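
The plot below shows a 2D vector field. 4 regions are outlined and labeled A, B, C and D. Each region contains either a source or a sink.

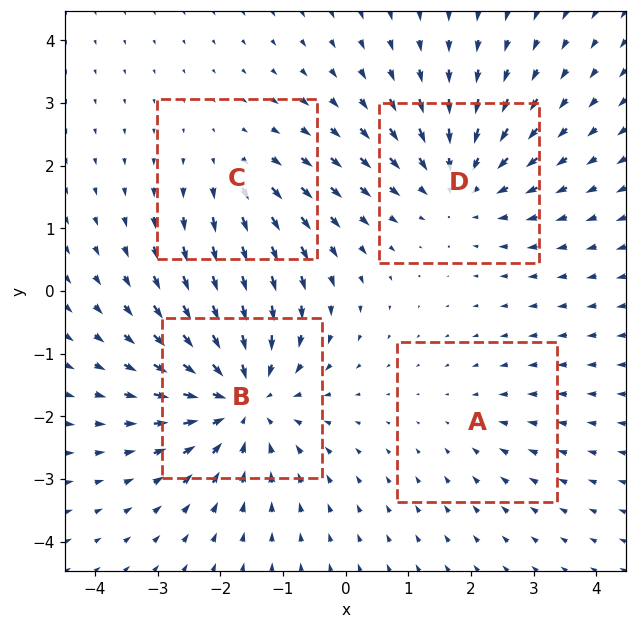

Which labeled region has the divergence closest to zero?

Divergence at each region's feature centre — A: about -2, B: about -6, C: about +3, D: about -4. Region A is closest to zero.

A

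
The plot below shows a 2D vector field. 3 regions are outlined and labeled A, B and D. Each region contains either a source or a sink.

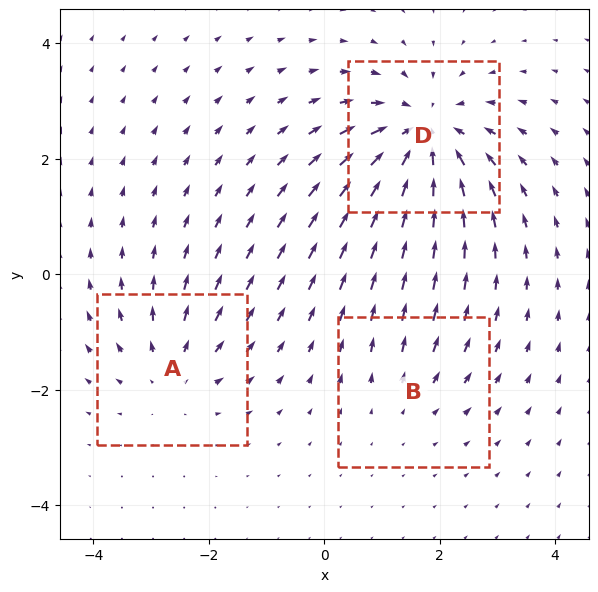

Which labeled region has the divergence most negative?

D

Divergence at each region's feature centre — A: about +3, B: about +2, D: about -5. Region D is most negative.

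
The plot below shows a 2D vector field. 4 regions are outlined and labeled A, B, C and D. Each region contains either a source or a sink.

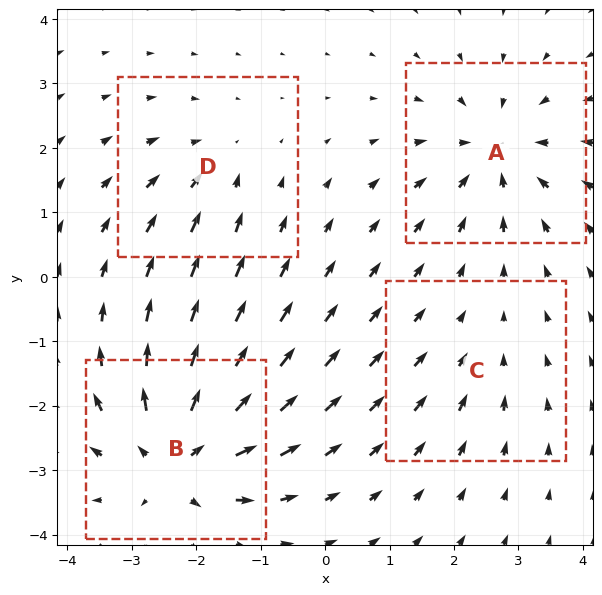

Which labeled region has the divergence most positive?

Divergence at each region's feature centre — A: about -5, B: about +7, C: about -2, D: about -3. Region B is most positive.

B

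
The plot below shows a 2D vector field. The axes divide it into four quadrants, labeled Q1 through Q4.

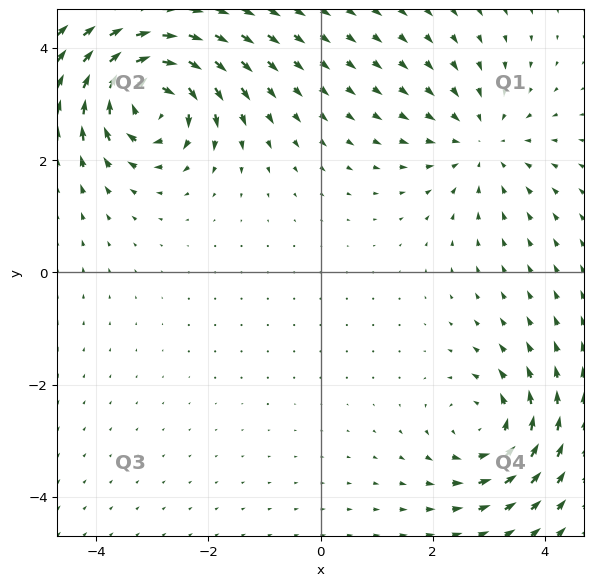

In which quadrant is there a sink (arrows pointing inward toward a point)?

Q1

The sink sits at approximately (2.9, 2.3), which lies in quadrant Q1. The divergence there is about -3, negative as expected for a sink.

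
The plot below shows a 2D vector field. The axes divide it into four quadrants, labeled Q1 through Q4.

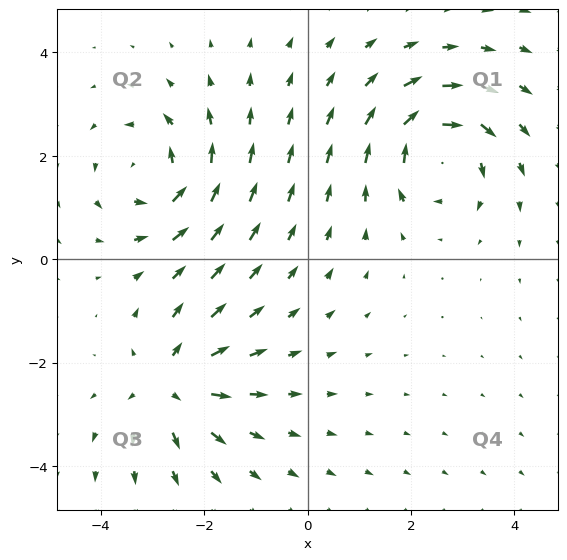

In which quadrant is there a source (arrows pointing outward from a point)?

Q3

The source sits at approximately (-2.6, -2.4), which lies in quadrant Q3. The divergence there is about +3, positive as expected for a source.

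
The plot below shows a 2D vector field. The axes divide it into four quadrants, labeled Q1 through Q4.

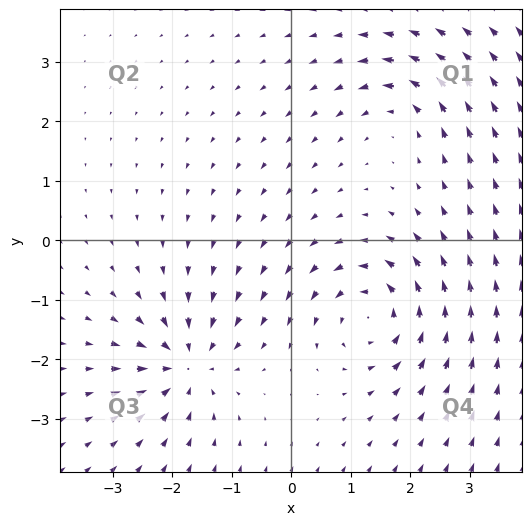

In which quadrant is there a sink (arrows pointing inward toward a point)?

The sink sits at approximately (-1.8, -2.1), which lies in quadrant Q3. The divergence there is about -6, negative as expected for a sink.

Q3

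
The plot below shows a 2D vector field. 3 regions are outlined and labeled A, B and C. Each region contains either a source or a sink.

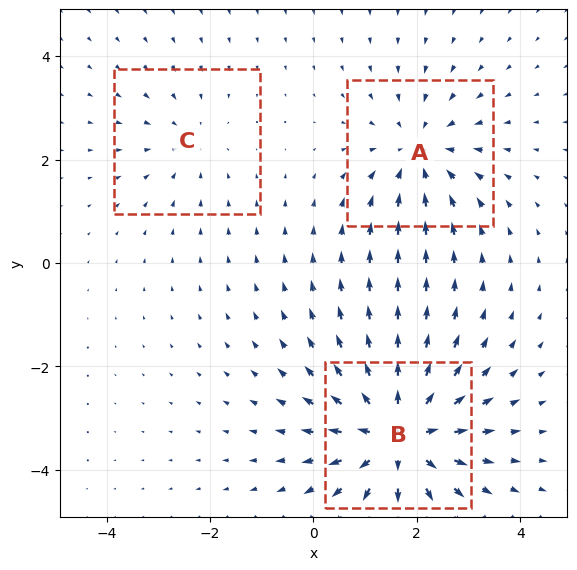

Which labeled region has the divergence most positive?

Divergence at each region's feature centre — A: about -3, B: about +5, C: about -2. Region B is most positive.

B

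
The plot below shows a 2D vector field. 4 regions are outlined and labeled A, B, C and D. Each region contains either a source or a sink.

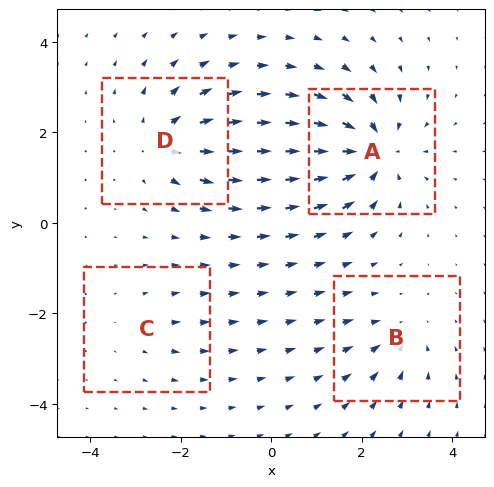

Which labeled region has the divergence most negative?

A

Divergence at each region's feature centre — A: about -7, B: about -4, C: about +2, D: about +5. Region A is most negative.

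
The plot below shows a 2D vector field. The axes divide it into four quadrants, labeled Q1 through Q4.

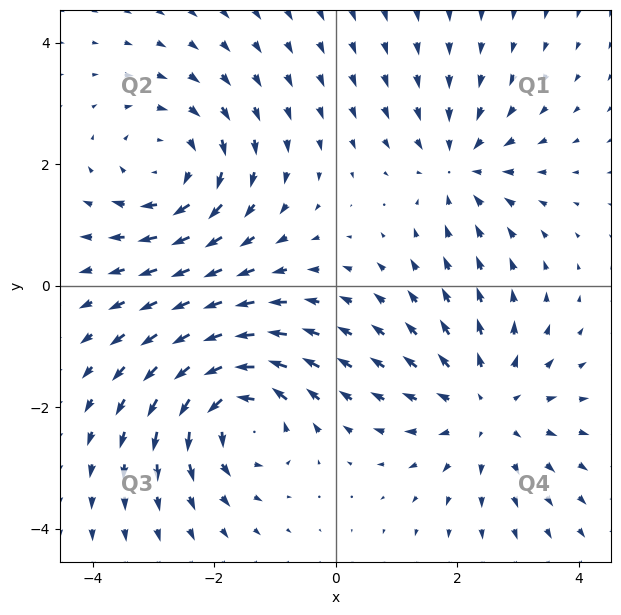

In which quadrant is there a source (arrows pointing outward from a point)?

Q4

The source sits at approximately (2.5, -2.0), which lies in quadrant Q4. The divergence there is about +4, positive as expected for a source.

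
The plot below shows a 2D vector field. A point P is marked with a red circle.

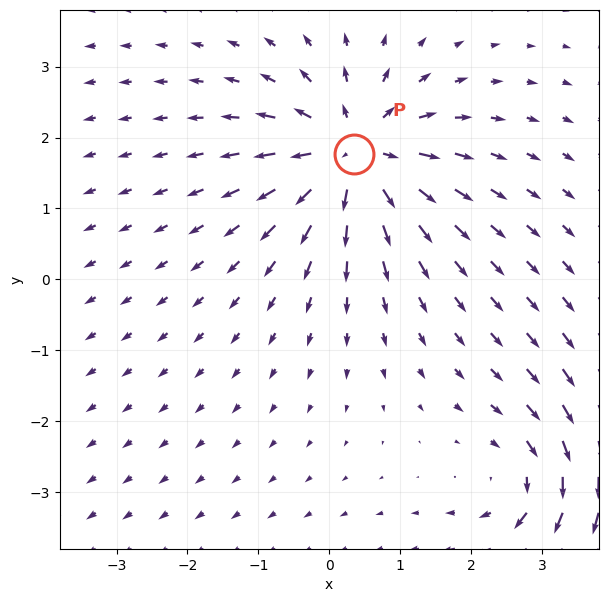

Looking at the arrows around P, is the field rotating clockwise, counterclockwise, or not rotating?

Near P at (0.4, 1.8) the arrows show no circulation. The curl there is ≈0.

not rotating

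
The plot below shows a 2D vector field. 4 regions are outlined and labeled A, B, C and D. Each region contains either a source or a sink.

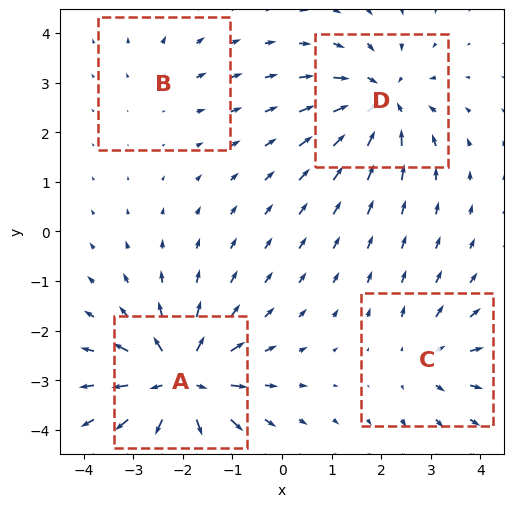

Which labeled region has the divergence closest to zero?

B

Divergence at each region's feature centre — A: about +8, B: about +2, C: about +4, D: about -6. Region B is closest to zero.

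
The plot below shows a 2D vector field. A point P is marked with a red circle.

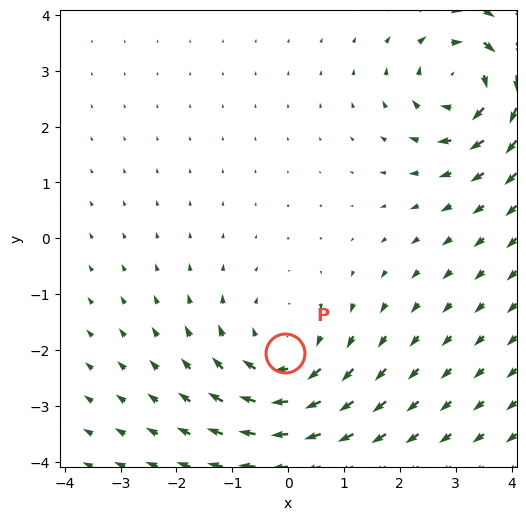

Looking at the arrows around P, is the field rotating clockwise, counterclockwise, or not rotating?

clockwise

Near P at (-0.1, -2.0) the arrows circulate clockwise. The curl (z-component) there is about -3; negative curl means clockwise rotation.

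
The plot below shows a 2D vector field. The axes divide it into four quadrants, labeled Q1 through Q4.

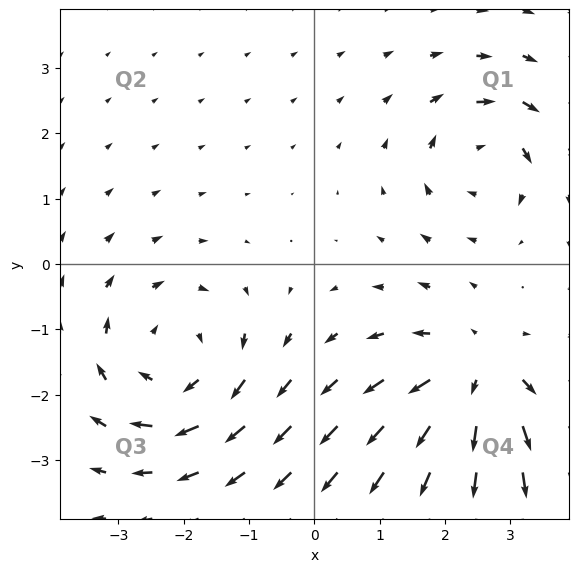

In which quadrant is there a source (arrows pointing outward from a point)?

The source sits at approximately (2.5, -1.7), which lies in quadrant Q4. The divergence there is about +5, positive as expected for a source.

Q4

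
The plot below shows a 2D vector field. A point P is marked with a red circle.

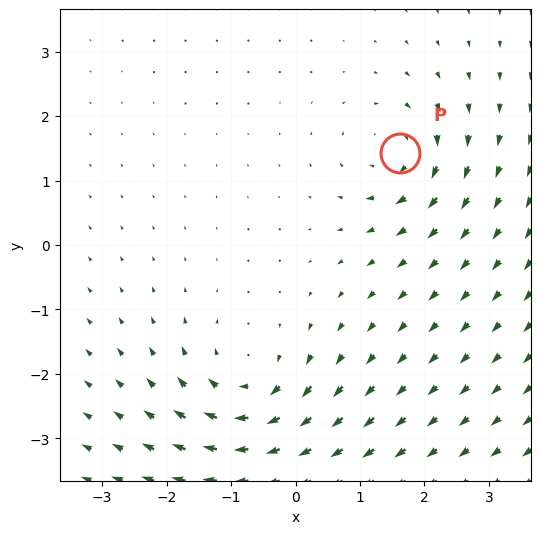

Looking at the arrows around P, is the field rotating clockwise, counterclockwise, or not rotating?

clockwise

Near P at (1.6, 1.4) the arrows circulate clockwise. The curl (z-component) there is about -4; negative curl means clockwise rotation.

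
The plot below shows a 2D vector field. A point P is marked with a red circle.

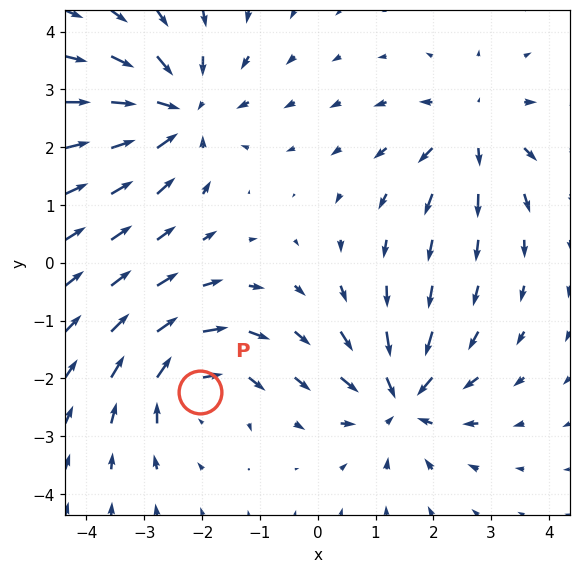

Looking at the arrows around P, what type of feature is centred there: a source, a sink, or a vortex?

vortex

At P (-2.0, -2.2) the arrows circulate clockwise. Divergence ≈0, curl about -5 — near-zero divergence with nonzero curl is a vortex.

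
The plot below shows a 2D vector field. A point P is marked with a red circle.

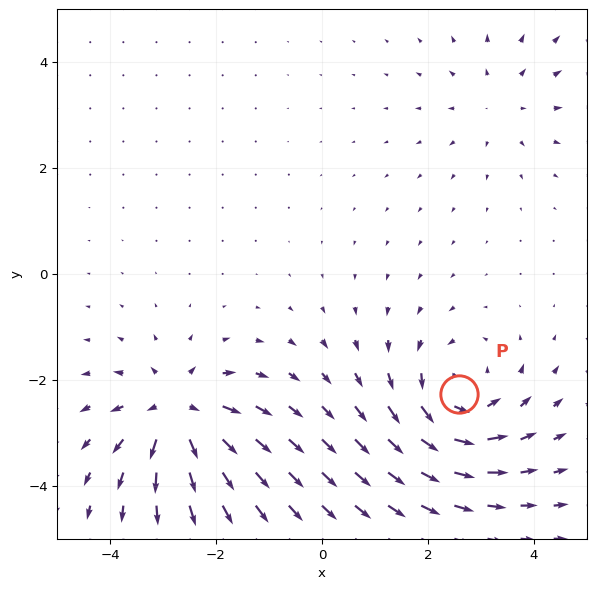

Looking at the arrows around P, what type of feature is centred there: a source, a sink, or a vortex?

At P (2.6, -2.3) the arrows circulate counterclockwise. Divergence ≈0, curl about +5 — near-zero divergence with nonzero curl is a vortex.

vortex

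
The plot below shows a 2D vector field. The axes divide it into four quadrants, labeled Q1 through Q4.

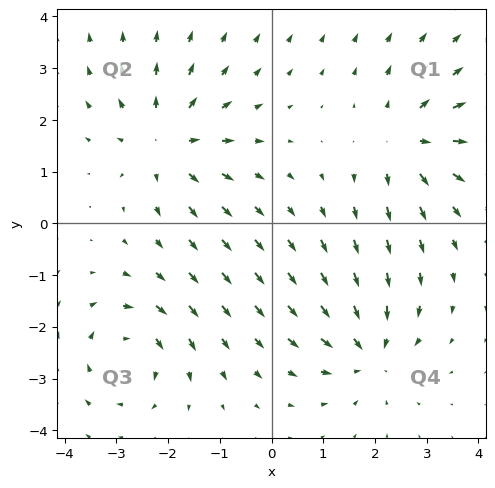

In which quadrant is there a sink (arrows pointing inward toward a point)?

The sink sits at approximately (1.9, -2.5), which lies in quadrant Q4. The divergence there is about -4, negative as expected for a sink.

Q4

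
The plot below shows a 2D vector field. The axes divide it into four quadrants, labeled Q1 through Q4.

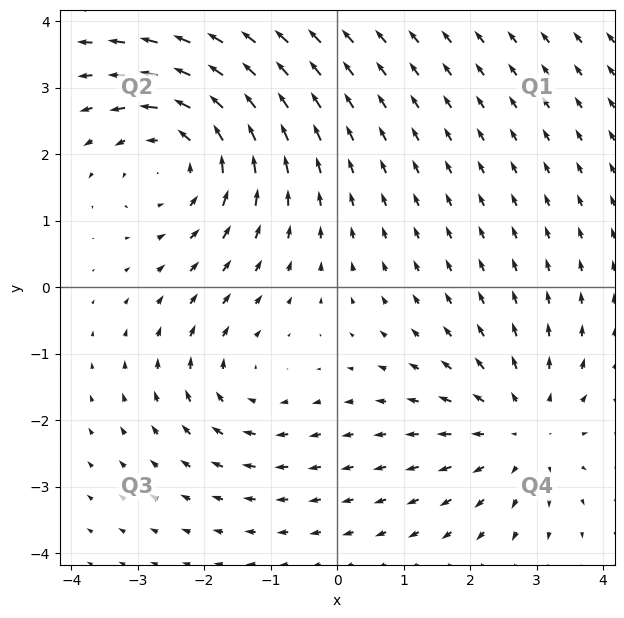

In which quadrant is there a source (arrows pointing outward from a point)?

Q4

The source sits at approximately (2.8, -2.1), which lies in quadrant Q4. The divergence there is about +3, positive as expected for a source.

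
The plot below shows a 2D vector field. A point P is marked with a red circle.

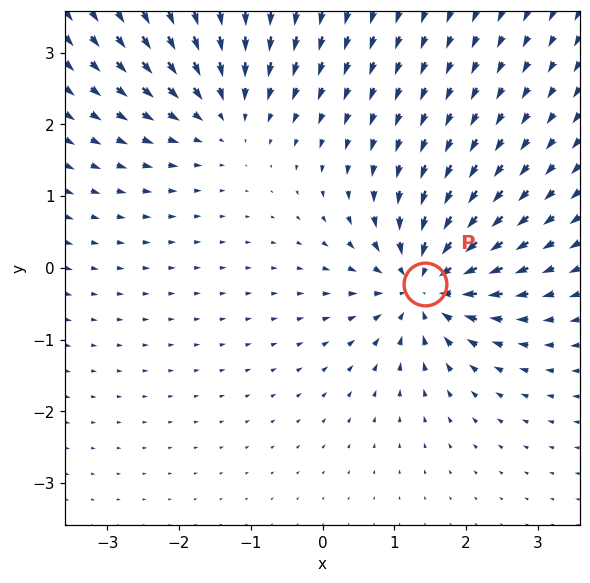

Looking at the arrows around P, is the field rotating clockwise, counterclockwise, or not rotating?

Near P at (1.4, -0.2) the arrows show no circulation. The curl there is ≈0.

not rotating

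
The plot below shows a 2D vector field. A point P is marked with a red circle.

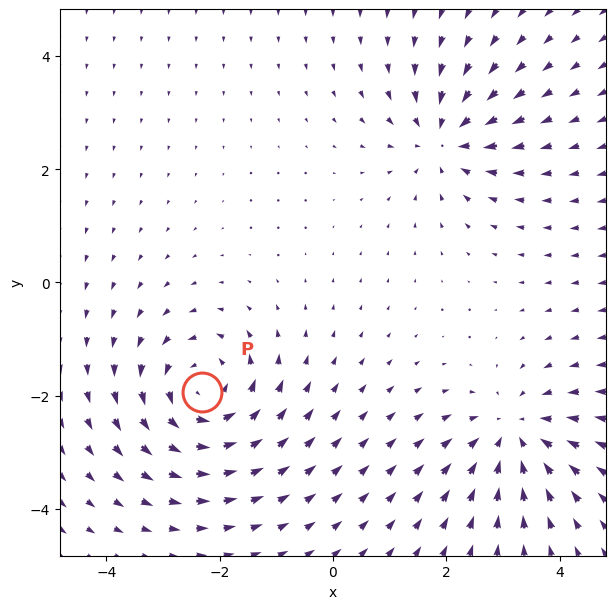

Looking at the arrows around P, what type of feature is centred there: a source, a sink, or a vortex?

vortex

At P (-2.3, -1.9) the arrows circulate counterclockwise. Divergence ≈0, curl about +5 — near-zero divergence with nonzero curl is a vortex.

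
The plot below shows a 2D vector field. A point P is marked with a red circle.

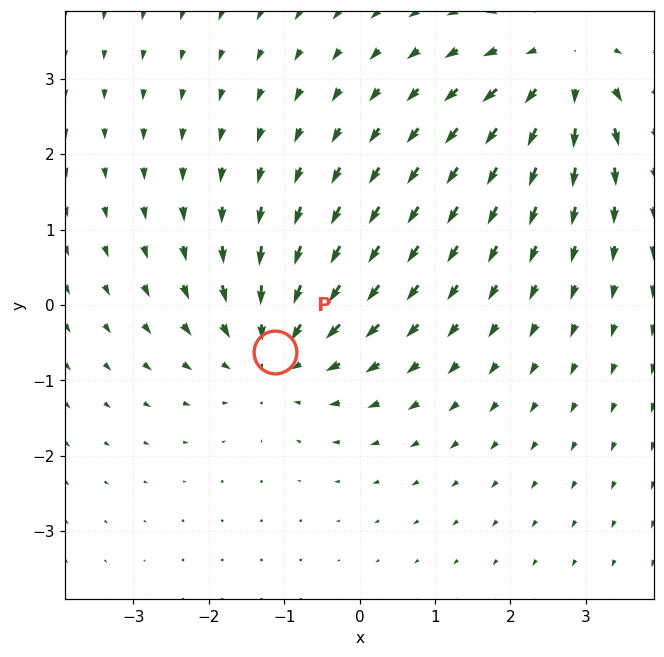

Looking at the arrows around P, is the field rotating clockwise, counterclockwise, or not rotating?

not rotating

Near P at (-1.1, -0.6) the arrows show no circulation. The curl there is ≈0.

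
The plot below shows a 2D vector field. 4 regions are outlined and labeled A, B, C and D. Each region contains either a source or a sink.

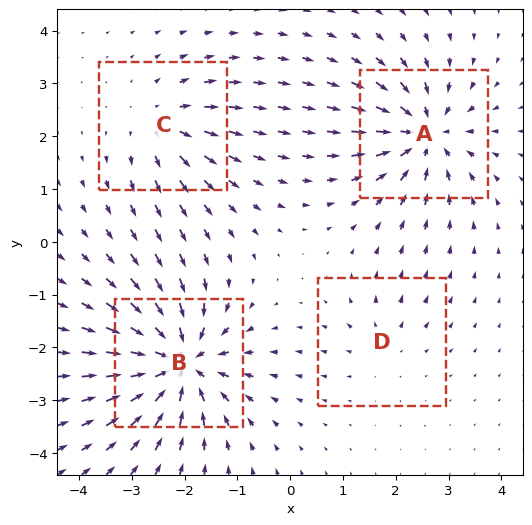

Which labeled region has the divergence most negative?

Divergence at each region's feature centre — A: about -6, B: about -8, C: about +4, D: about +3. Region B is most negative.

B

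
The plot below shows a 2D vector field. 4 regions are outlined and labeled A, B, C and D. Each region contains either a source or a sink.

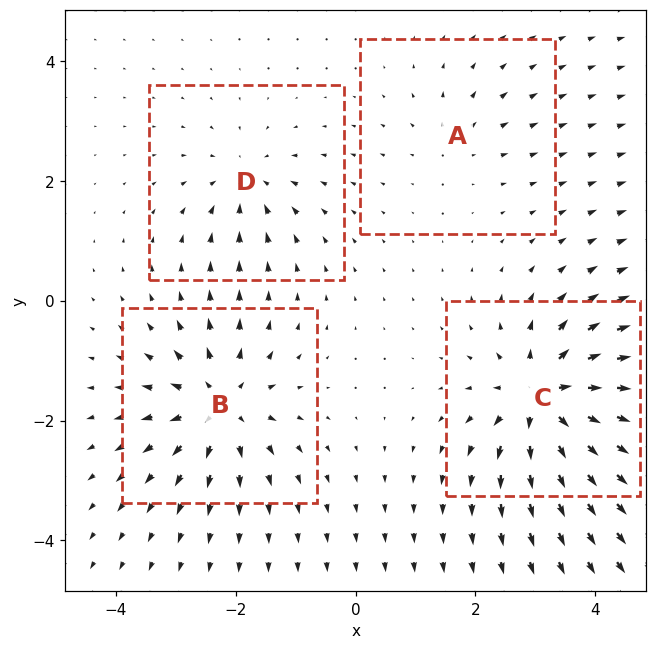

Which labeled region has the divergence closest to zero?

A

Divergence at each region's feature centre — A: about +3, B: about +7, C: about +8, D: about -4. Region A is closest to zero.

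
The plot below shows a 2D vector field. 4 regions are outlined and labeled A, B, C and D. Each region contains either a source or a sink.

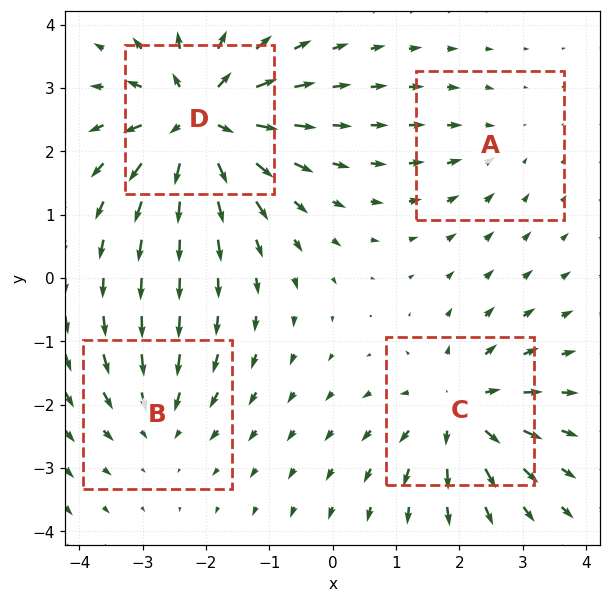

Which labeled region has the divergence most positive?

Divergence at each region's feature centre — A: about -2, B: about -4, C: about +6, D: about +8. Region D is most positive.

D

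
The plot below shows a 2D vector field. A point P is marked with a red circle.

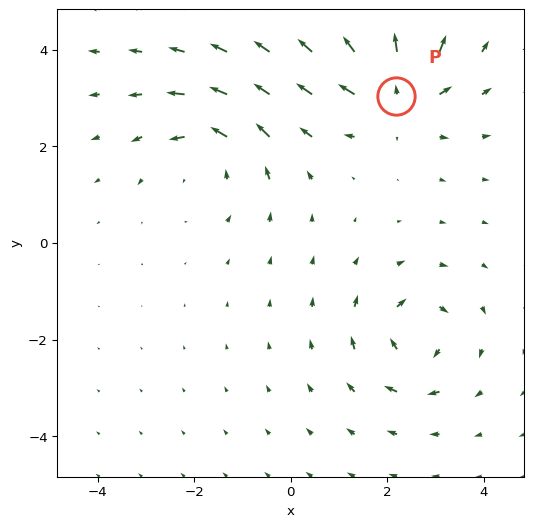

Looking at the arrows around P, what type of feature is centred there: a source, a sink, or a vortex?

At P (2.2, 3.1) the arrows spread outward. Divergence about +5, curl ≈0 — positive divergence with near-zero curl is a source.

source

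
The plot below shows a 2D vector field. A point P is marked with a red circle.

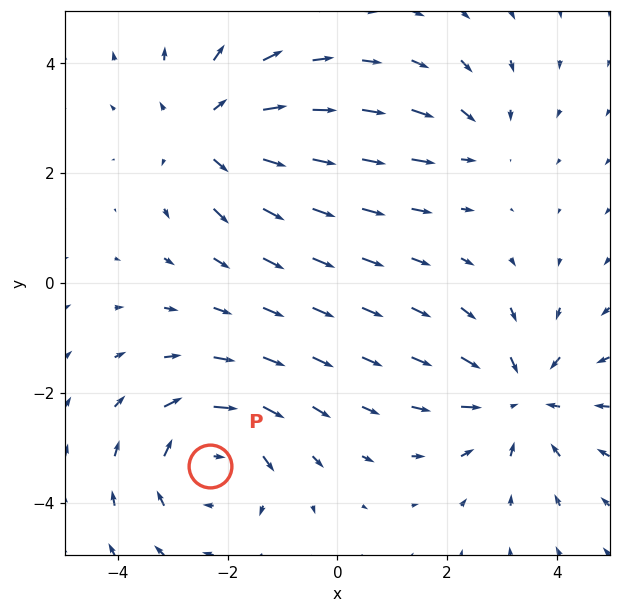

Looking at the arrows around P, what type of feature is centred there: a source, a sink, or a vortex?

vortex

At P (-2.3, -3.3) the arrows circulate clockwise. Divergence ≈0, curl about -4 — near-zero divergence with nonzero curl is a vortex.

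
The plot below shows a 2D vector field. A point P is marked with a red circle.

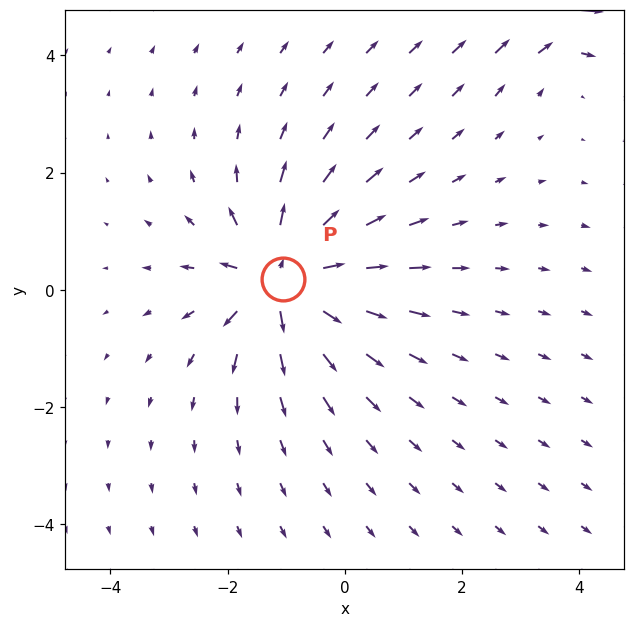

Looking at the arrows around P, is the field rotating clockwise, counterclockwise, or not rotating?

not rotating

Near P at (-1.1, 0.2) the arrows show no circulation. The curl there is ≈0.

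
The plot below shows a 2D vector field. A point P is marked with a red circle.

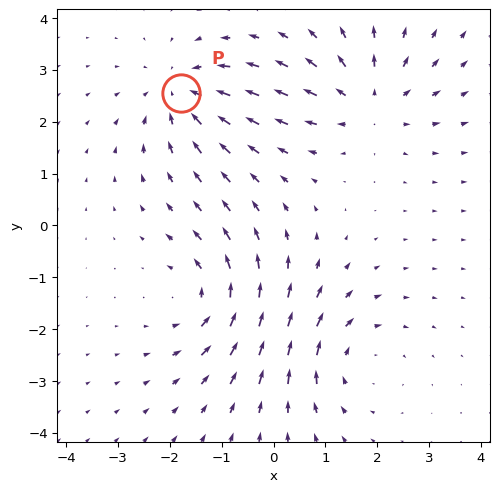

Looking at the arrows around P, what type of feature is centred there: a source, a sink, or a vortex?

sink

At P (-1.8, 2.5) the arrows converge inward. Divergence about -4, curl ≈0 — negative divergence with near-zero curl is a sink.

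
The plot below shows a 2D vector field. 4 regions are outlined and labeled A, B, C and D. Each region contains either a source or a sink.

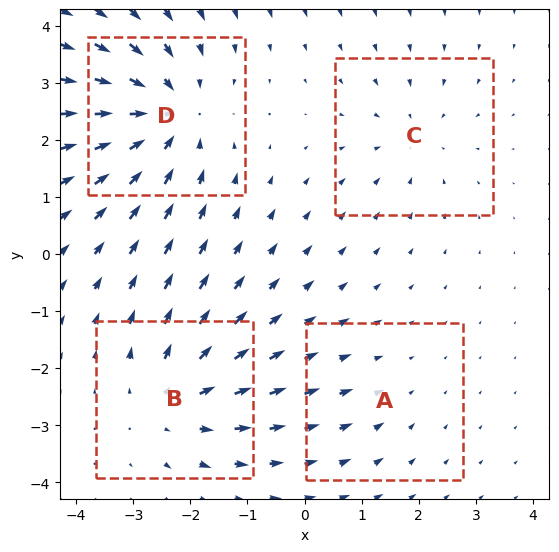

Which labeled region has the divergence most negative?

D

Divergence at each region's feature centre — A: about -2, B: about +4, C: about -3, D: about -6. Region D is most negative.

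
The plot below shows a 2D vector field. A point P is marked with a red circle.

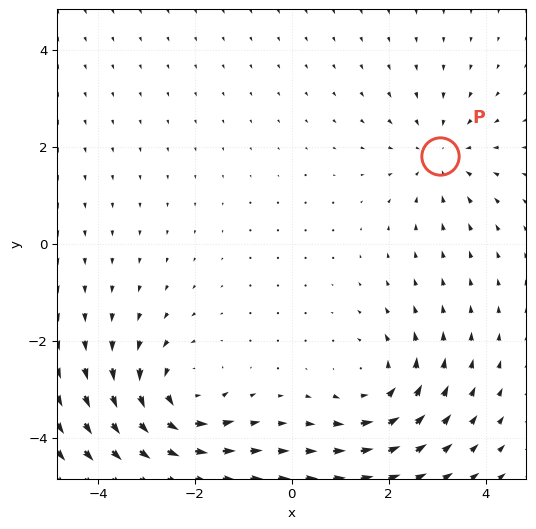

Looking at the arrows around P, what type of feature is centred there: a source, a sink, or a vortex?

At P (3.1, 1.8) the arrows converge inward. Divergence about -3, curl ≈0 — negative divergence with near-zero curl is a sink.

sink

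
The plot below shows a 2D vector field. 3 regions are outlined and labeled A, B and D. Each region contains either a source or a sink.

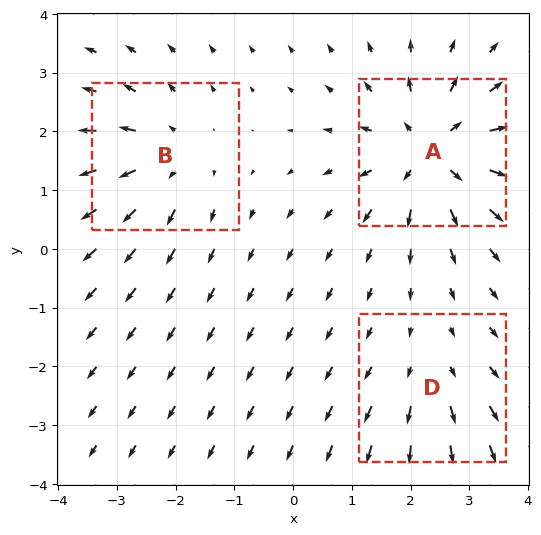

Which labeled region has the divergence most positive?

A

Divergence at each region's feature centre — A: about +5, B: about +3, D: about +2. Region A is most positive.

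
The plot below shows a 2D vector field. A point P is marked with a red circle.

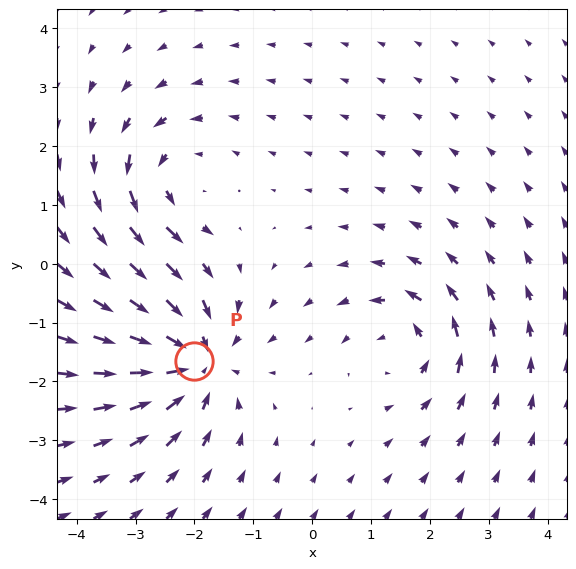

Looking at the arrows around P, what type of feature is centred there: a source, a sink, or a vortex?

sink

At P (-2.0, -1.6) the arrows converge inward. Divergence about -5, curl ≈0 — negative divergence with near-zero curl is a sink.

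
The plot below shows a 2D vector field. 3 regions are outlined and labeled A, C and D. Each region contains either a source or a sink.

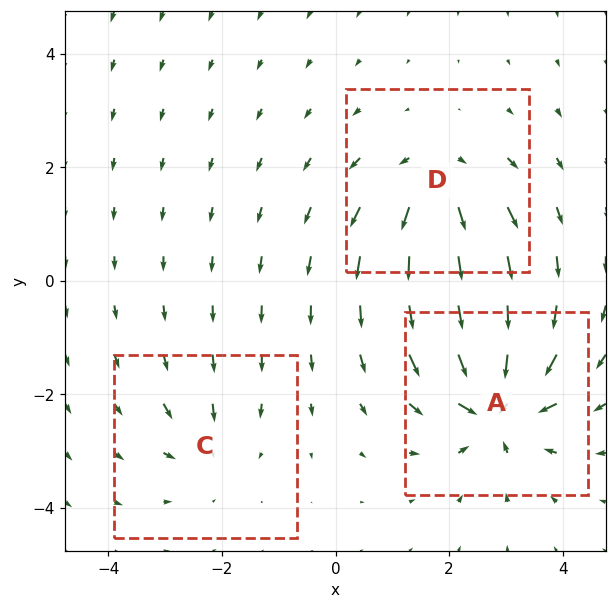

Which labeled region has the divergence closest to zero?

C

Divergence at each region's feature centre — A: about -6, C: about -3, D: about +4. Region C is closest to zero.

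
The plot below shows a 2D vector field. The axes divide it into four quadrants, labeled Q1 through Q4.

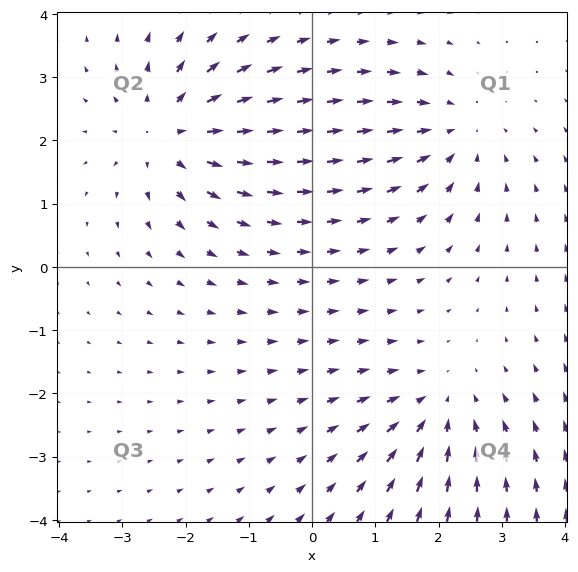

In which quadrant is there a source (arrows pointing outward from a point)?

The source sits at approximately (-2.3, 2.1), which lies in quadrant Q2. The divergence there is about +4, positive as expected for a source.

Q2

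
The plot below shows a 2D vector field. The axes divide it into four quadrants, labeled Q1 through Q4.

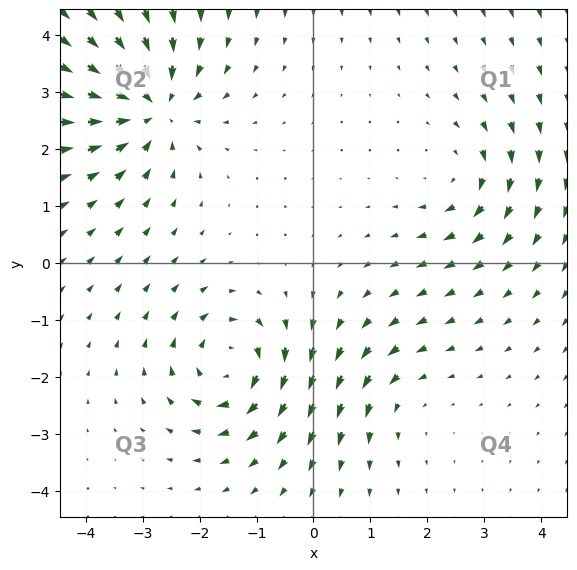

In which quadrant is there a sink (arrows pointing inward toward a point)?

The sink sits at approximately (-2.8, 2.7), which lies in quadrant Q2. The divergence there is about -5, negative as expected for a sink.

Q2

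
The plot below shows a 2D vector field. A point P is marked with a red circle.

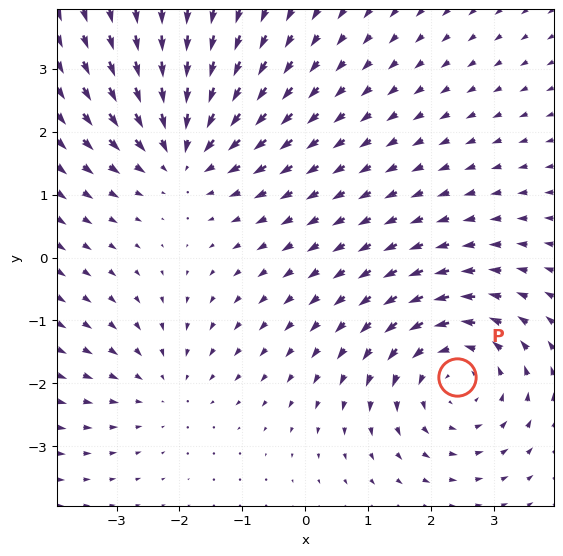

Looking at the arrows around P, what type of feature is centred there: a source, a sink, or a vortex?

At P (2.4, -1.9) the arrows circulate counterclockwise. Divergence ≈0, curl about +4 — near-zero divergence with nonzero curl is a vortex.

vortex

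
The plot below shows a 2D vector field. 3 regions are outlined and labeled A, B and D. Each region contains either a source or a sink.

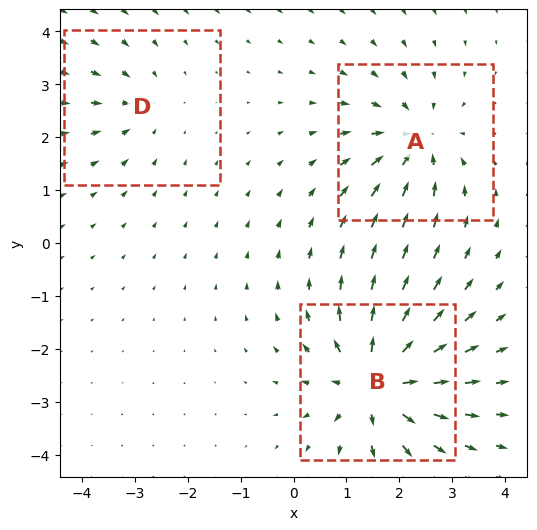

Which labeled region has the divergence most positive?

Divergence at each region's feature centre — A: about -4, B: about +5, D: about -2. Region B is most positive.

B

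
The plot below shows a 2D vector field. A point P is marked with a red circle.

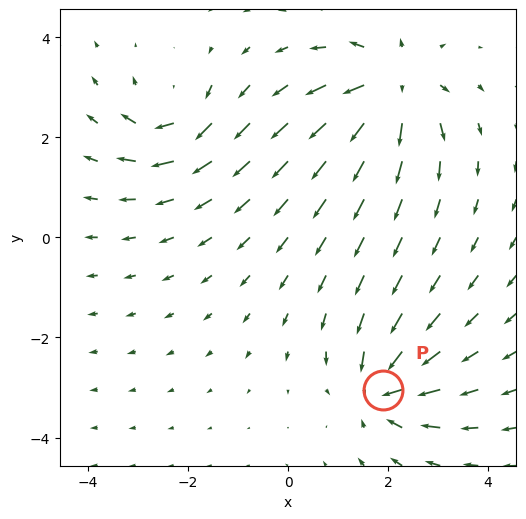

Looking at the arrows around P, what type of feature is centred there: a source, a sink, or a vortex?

At P (1.9, -3.0) the arrows converge inward. Divergence about -5, curl ≈0 — negative divergence with near-zero curl is a sink.

sink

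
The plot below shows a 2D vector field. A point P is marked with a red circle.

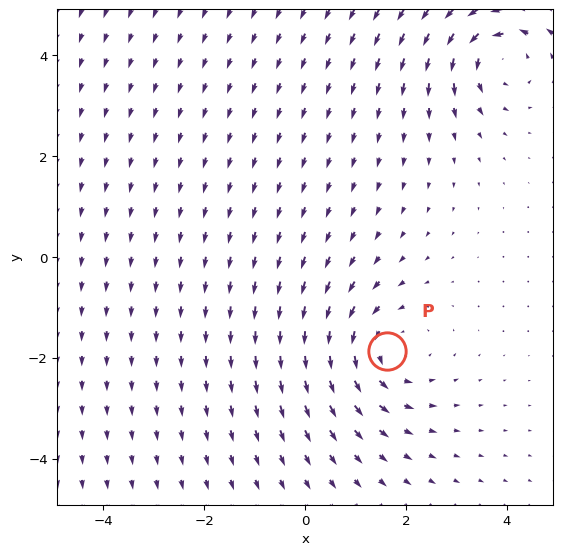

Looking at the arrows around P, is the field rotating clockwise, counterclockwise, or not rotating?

counterclockwise

Near P at (1.6, -1.9) the arrows circulate counterclockwise. The curl (z-component) there is about +3; positive curl means counterclockwise rotation.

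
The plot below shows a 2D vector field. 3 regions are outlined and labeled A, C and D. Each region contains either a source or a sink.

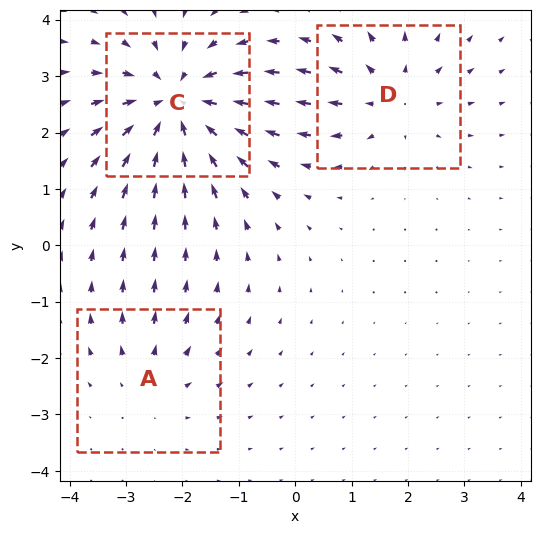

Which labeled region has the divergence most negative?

Divergence at each region's feature centre — A: about +2, C: about -5, D: about +3. Region C is most negative.

C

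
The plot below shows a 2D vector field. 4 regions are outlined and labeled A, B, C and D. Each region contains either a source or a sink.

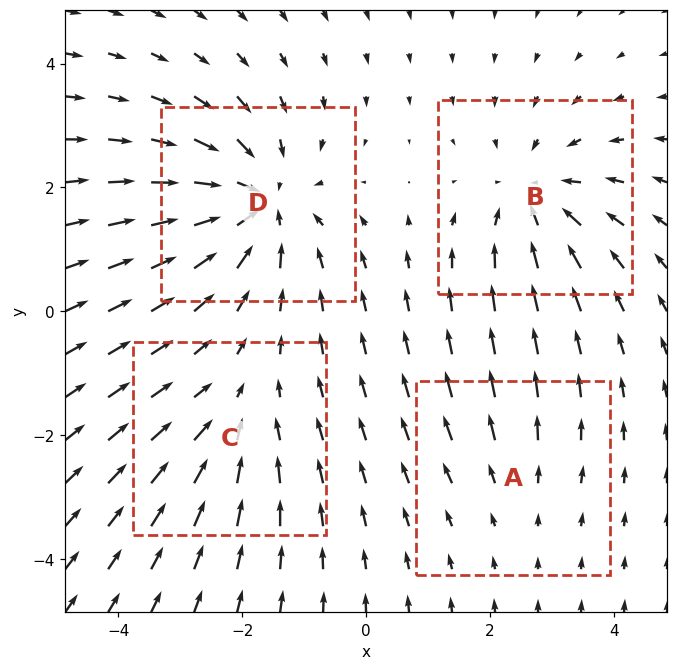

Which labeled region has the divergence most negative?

Divergence at each region's feature centre — A: about +2, B: about -5, C: about -3, D: about -6. Region D is most negative.

D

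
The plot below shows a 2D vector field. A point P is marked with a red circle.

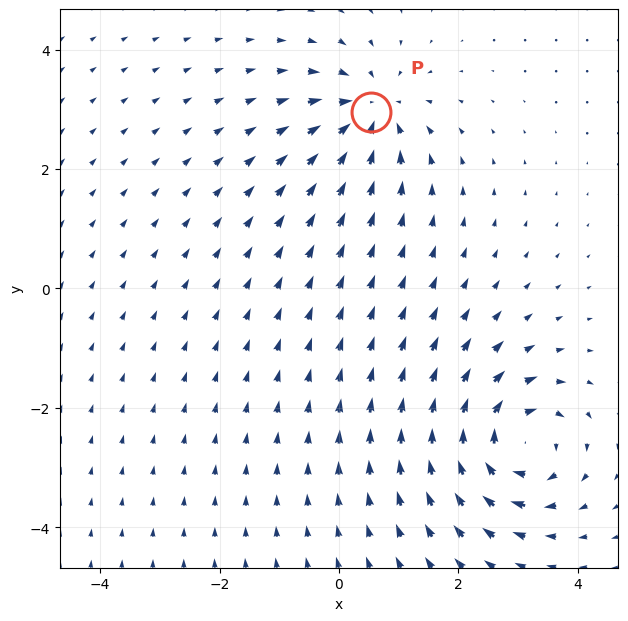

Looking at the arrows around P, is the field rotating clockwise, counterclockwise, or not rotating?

not rotating

Near P at (0.5, 3.0) the arrows show no circulation. The curl there is ≈0.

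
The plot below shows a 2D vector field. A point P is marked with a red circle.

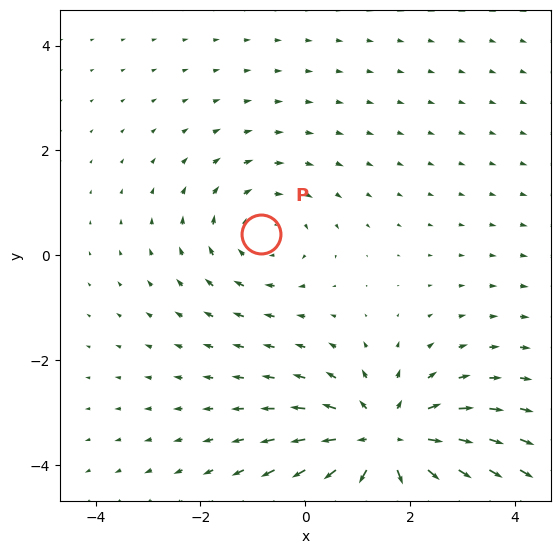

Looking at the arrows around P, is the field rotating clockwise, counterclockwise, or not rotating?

Near P at (-0.8, 0.4) the arrows circulate clockwise. The curl (z-component) there is about -2; negative curl means clockwise rotation.

clockwise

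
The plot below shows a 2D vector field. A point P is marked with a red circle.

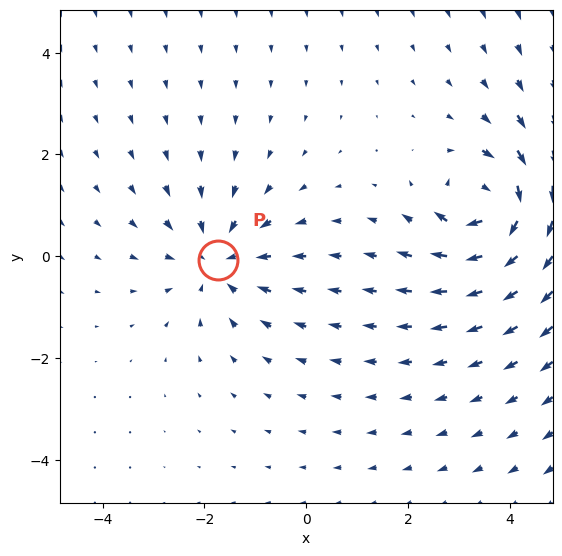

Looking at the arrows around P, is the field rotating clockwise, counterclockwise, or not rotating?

not rotating

Near P at (-1.7, -0.1) the arrows show no circulation. The curl there is ≈0.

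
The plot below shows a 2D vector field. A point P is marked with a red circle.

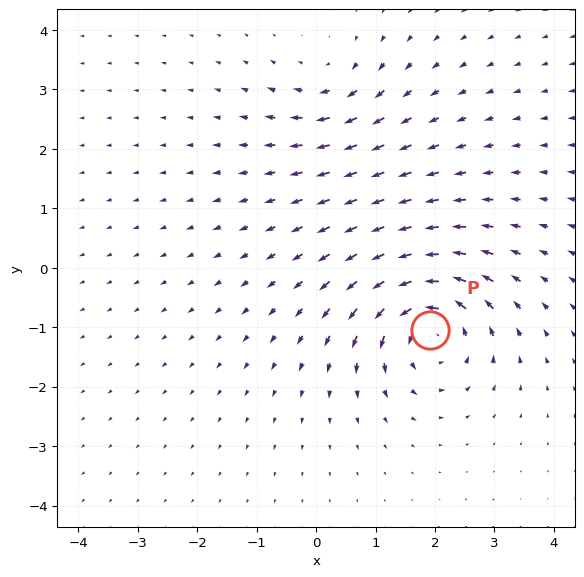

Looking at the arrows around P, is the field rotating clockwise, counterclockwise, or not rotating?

counterclockwise

Near P at (1.9, -1.0) the arrows circulate counterclockwise. The curl (z-component) there is about +6; positive curl means counterclockwise rotation.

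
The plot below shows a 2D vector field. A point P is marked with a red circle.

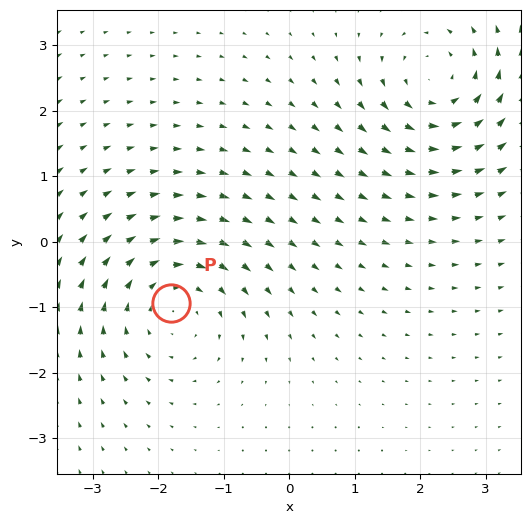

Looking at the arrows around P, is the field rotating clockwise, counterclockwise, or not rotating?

Near P at (-1.8, -0.9) the arrows circulate clockwise. The curl (z-component) there is about -3; negative curl means clockwise rotation.

clockwise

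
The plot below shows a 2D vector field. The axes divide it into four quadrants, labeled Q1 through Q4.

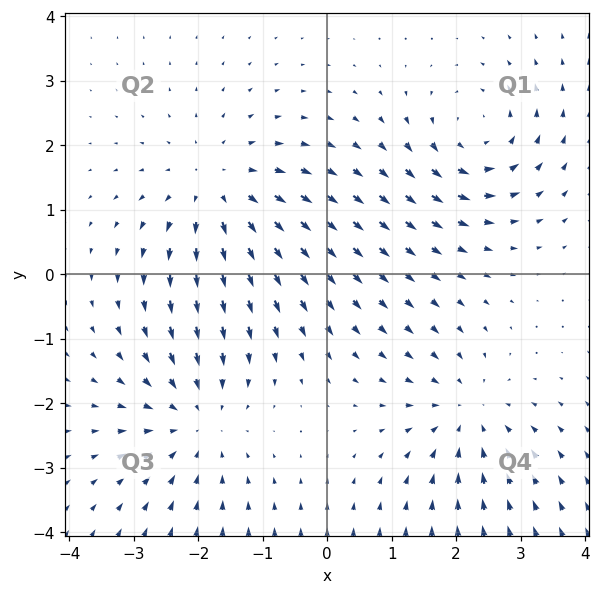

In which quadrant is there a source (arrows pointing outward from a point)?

Q2

The source sits at approximately (-1.7, 1.3), which lies in quadrant Q2. The divergence there is about +4, positive as expected for a source.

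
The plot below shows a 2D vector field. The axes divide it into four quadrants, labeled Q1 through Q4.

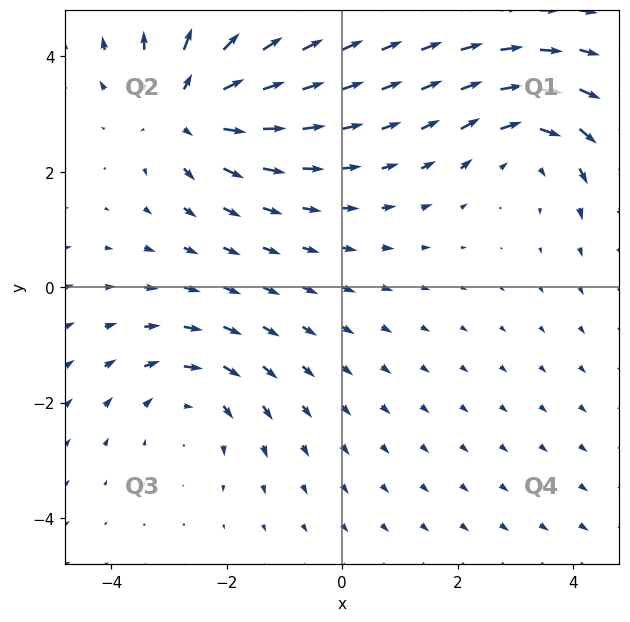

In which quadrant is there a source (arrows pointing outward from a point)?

Q2

The source sits at approximately (-2.7, 3.1), which lies in quadrant Q2. The divergence there is about +4, positive as expected for a source.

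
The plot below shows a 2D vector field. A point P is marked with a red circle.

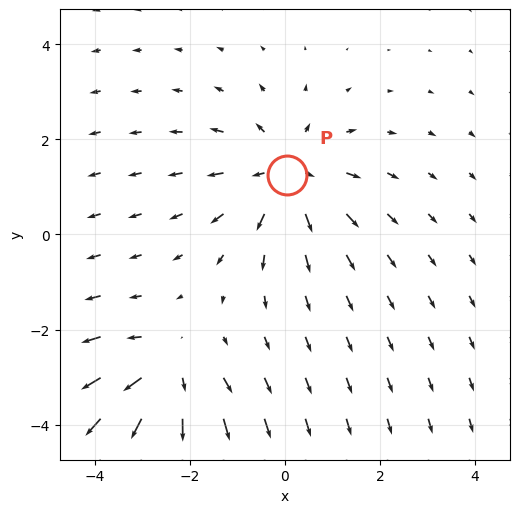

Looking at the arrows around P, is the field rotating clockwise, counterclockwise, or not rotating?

not rotating

Near P at (0.1, 1.3) the arrows show no circulation. The curl there is ≈0.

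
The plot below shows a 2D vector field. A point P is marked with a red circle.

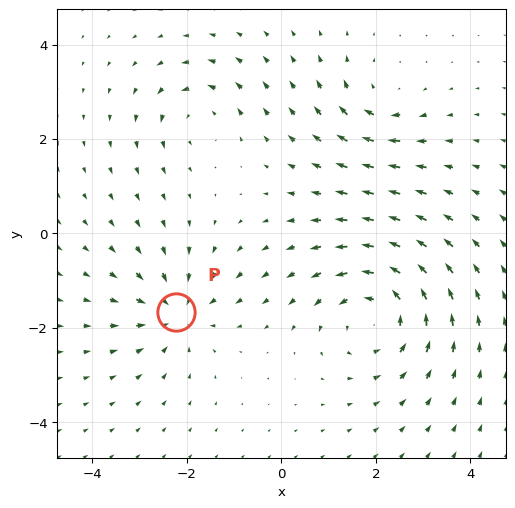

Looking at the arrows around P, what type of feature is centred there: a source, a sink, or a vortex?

sink

At P (-2.2, -1.7) the arrows converge inward. Divergence about -4, curl ≈0 — negative divergence with near-zero curl is a sink.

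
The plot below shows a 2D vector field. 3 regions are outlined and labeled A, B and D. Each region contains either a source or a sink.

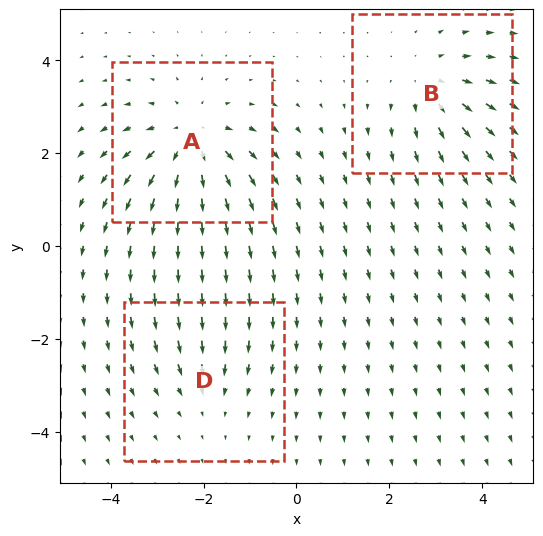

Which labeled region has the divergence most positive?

A

Divergence at each region's feature centre — A: about +4, B: about +3, D: about -2. Region A is most positive.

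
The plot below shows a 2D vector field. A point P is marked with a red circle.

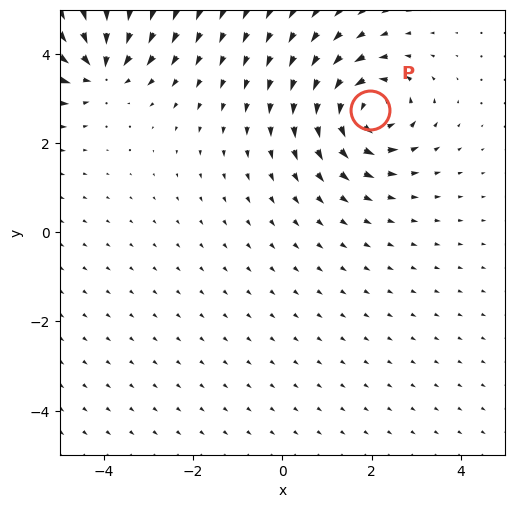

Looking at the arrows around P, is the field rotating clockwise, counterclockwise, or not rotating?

counterclockwise

Near P at (2.0, 2.7) the arrows circulate counterclockwise. The curl (z-component) there is about +6; positive curl means counterclockwise rotation.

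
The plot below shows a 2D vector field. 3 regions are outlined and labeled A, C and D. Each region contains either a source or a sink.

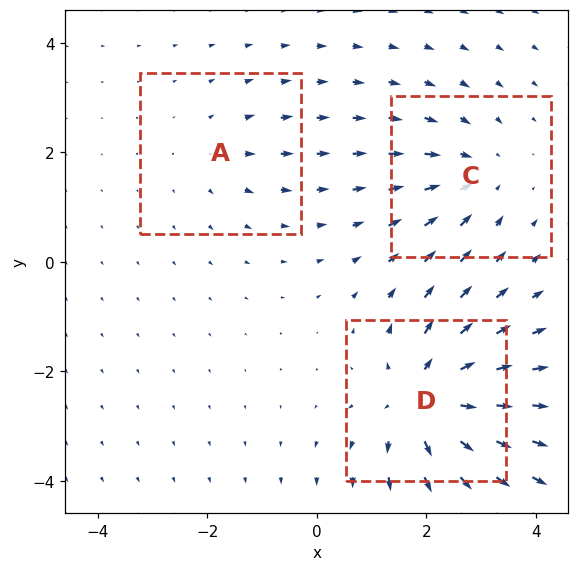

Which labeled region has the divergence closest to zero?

Divergence at each region's feature centre — A: about +2, C: about -3, D: about +5. Region A is closest to zero.

A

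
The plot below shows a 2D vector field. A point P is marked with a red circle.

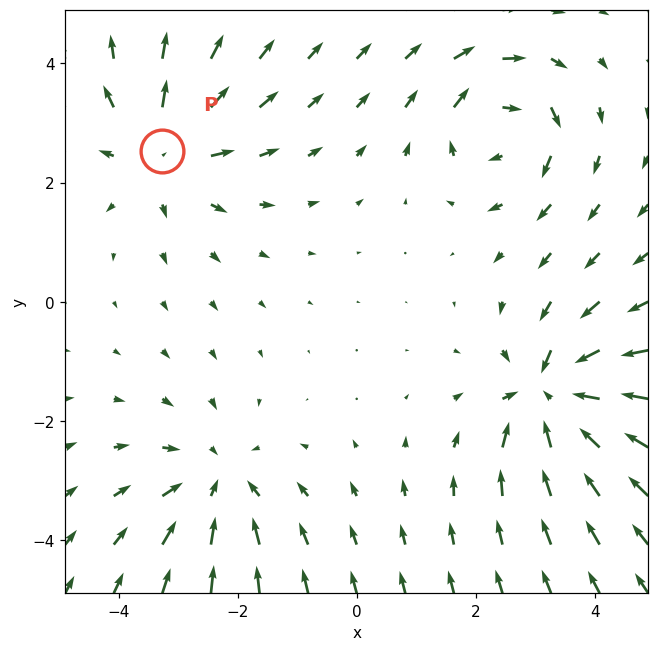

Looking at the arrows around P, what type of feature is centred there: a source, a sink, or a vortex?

source

At P (-3.3, 2.5) the arrows spread outward. Divergence about +4, curl ≈0 — positive divergence with near-zero curl is a source.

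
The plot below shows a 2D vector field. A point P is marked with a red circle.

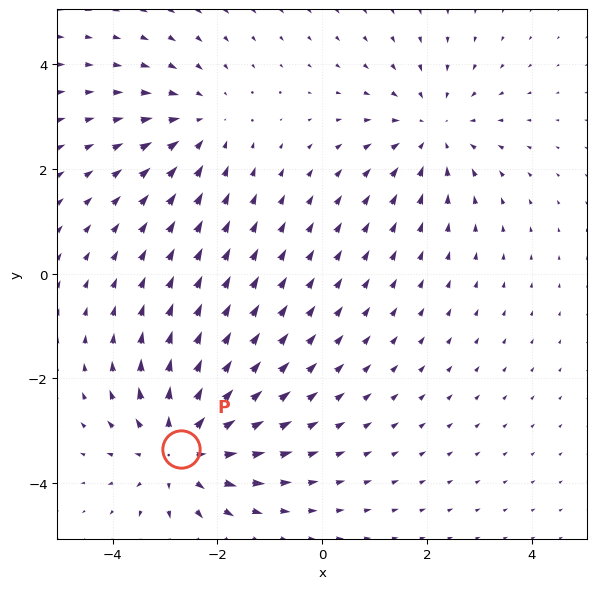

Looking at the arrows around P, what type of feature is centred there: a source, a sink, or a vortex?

source

At P (-2.7, -3.4) the arrows spread outward. Divergence about +4, curl ≈0 — positive divergence with near-zero curl is a source.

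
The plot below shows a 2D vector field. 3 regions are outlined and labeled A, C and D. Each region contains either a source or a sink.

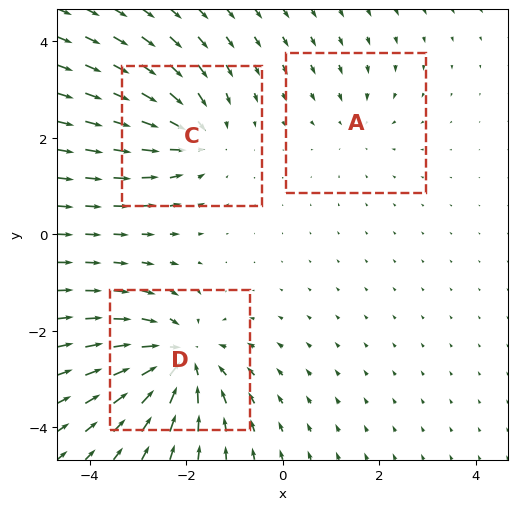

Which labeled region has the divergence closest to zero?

Divergence at each region's feature centre — A: about -2, C: about -3, D: about -5. Region A is closest to zero.

A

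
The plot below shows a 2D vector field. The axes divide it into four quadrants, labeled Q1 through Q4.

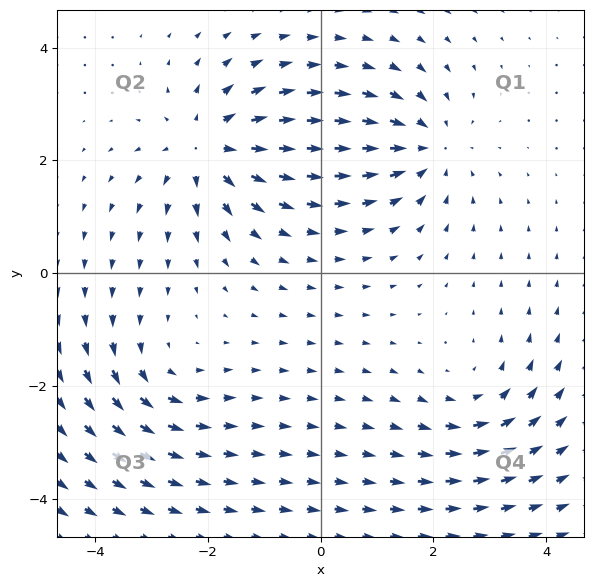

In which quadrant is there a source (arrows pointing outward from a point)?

Q2

The source sits at approximately (-2.0, 2.2), which lies in quadrant Q2. The divergence there is about +4, positive as expected for a source.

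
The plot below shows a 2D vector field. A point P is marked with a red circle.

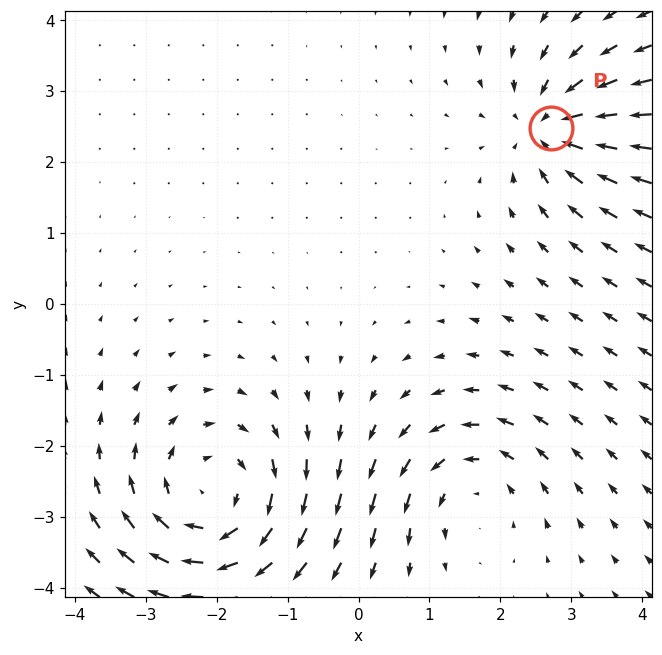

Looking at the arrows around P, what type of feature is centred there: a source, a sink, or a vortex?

At P (2.7, 2.5) the arrows converge inward. Divergence about -4, curl ≈0 — negative divergence with near-zero curl is a sink.

sink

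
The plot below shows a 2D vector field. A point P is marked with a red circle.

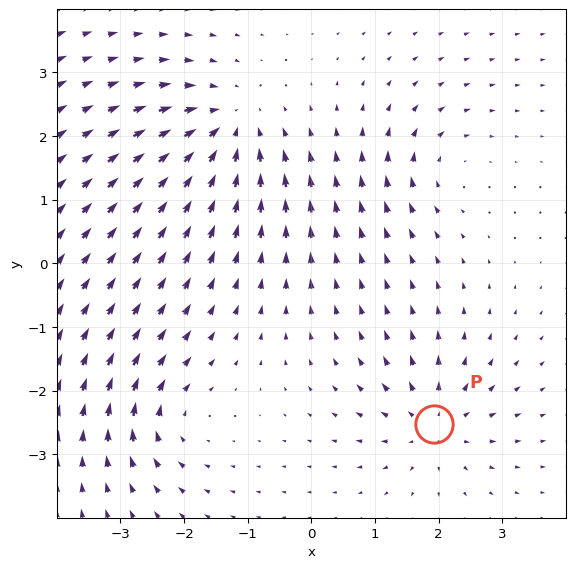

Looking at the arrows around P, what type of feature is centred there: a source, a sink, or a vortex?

At P (1.9, -2.5) the arrows spread outward. Divergence about +5, curl ≈0 — positive divergence with near-zero curl is a source.

source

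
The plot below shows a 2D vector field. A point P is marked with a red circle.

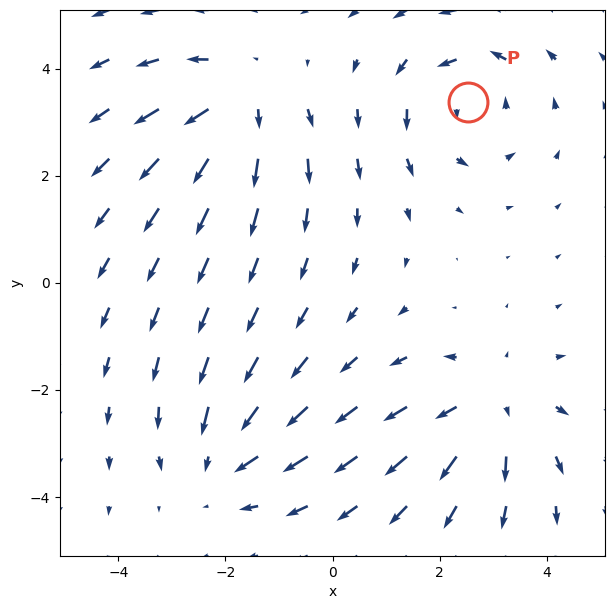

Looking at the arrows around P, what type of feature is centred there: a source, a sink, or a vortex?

At P (2.5, 3.4) the arrows circulate counterclockwise. Divergence ≈0, curl about +3 — near-zero divergence with nonzero curl is a vortex.

vortex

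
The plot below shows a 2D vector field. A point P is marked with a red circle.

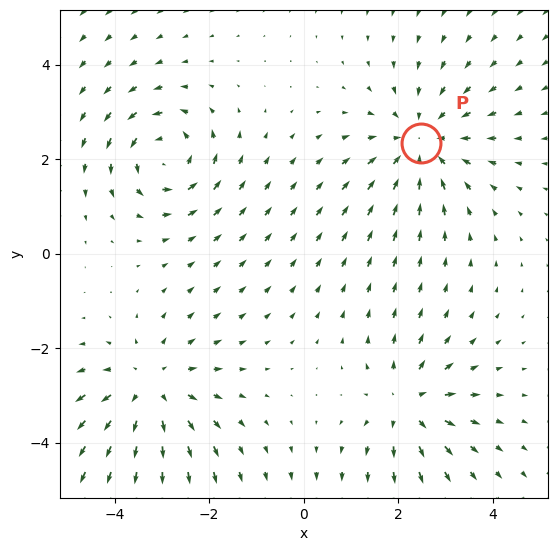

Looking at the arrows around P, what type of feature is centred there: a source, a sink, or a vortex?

sink

At P (2.5, 2.4) the arrows converge inward. Divergence about -3, curl ≈0 — negative divergence with near-zero curl is a sink.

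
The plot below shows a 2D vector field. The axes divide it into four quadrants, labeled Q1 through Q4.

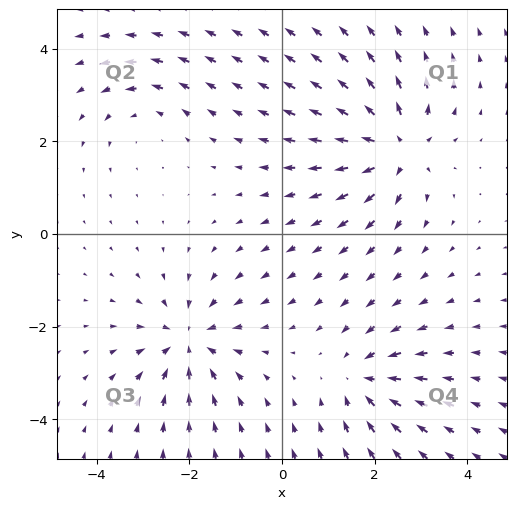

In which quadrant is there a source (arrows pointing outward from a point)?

The source sits at approximately (2.5, 1.9), which lies in quadrant Q1. The divergence there is about +6, positive as expected for a source.

Q1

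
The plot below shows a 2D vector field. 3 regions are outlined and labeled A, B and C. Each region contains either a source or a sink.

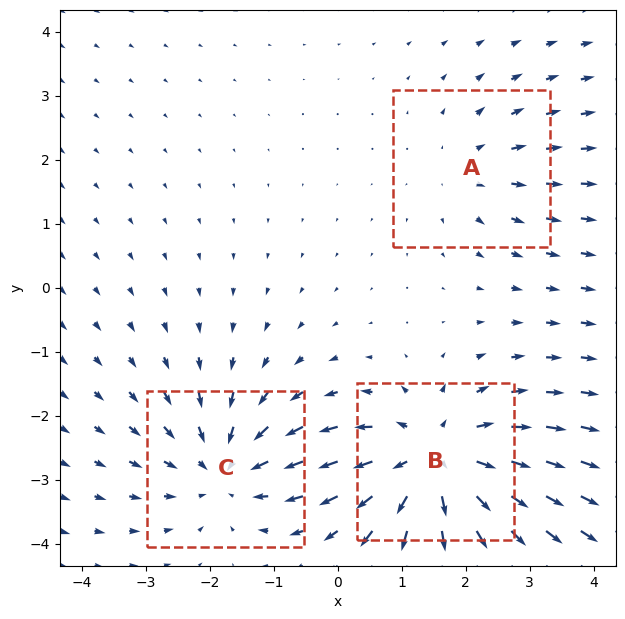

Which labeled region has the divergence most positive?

B

Divergence at each region's feature centre — A: about +2, B: about +5, C: about -3. Region B is most positive.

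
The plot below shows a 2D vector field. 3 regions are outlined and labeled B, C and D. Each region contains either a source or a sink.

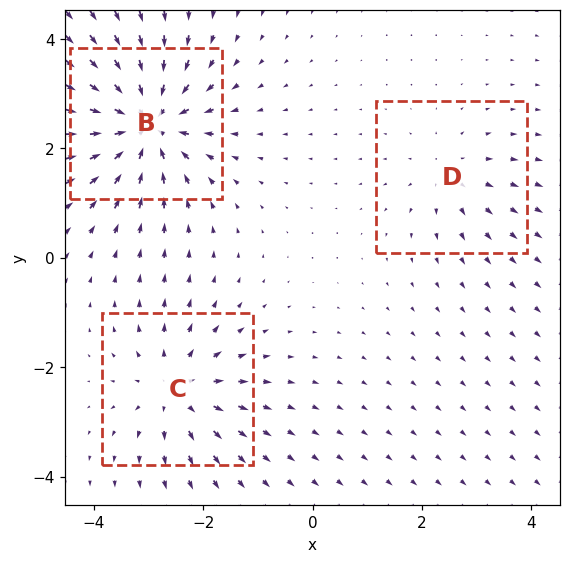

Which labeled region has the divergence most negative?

B

Divergence at each region's feature centre — B: about -6, C: about +4, D: about +2. Region B is most negative.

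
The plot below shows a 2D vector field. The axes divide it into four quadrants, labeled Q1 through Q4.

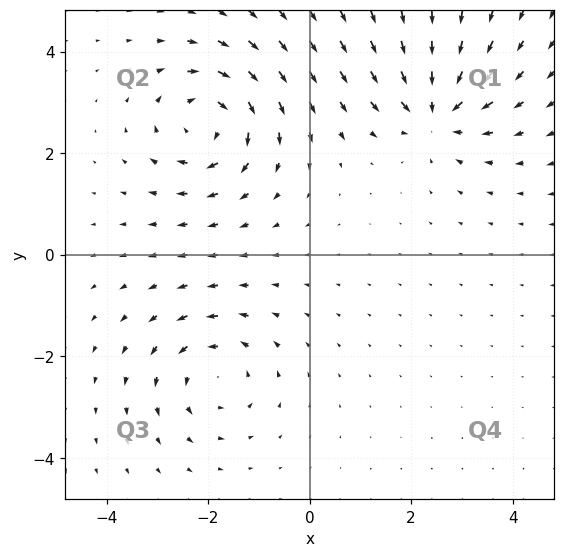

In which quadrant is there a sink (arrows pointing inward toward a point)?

The sink sits at approximately (2.5, 2.8), which lies in quadrant Q1. The divergence there is about -6, negative as expected for a sink.

Q1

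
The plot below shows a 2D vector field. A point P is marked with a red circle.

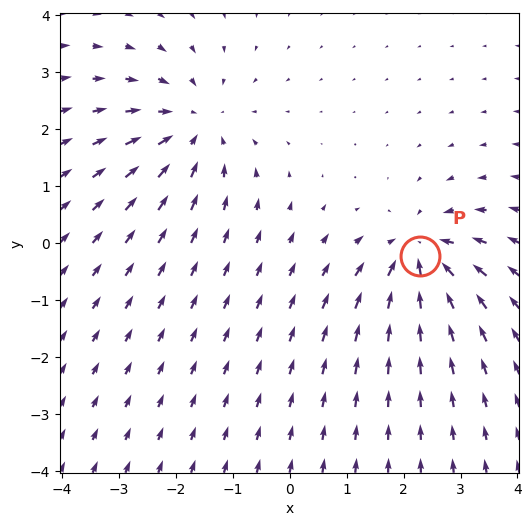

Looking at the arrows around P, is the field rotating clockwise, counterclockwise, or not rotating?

not rotating

Near P at (2.3, -0.2) the arrows show no circulation. The curl there is ≈0.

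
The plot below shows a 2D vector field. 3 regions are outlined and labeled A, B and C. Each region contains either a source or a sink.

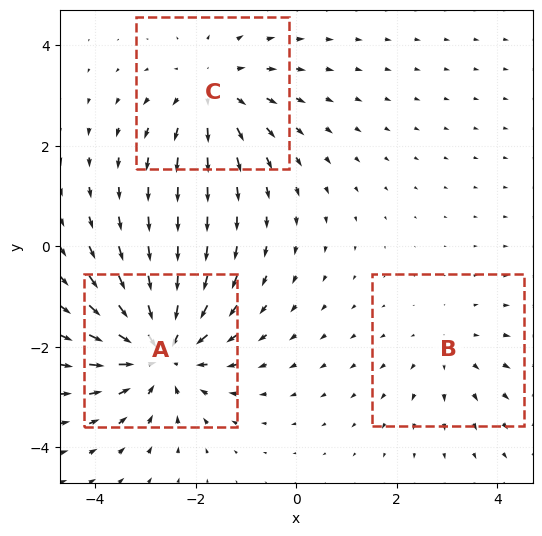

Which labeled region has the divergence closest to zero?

B

Divergence at each region's feature centre — A: about -4, B: about +2, C: about +3. Region B is closest to zero.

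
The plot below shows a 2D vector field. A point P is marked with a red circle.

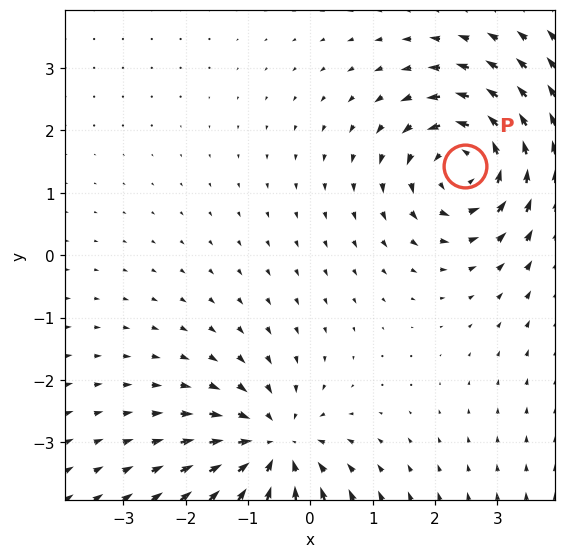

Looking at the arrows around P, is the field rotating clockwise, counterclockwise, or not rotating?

counterclockwise

Near P at (2.5, 1.4) the arrows circulate counterclockwise. The curl (z-component) there is about +5; positive curl means counterclockwise rotation.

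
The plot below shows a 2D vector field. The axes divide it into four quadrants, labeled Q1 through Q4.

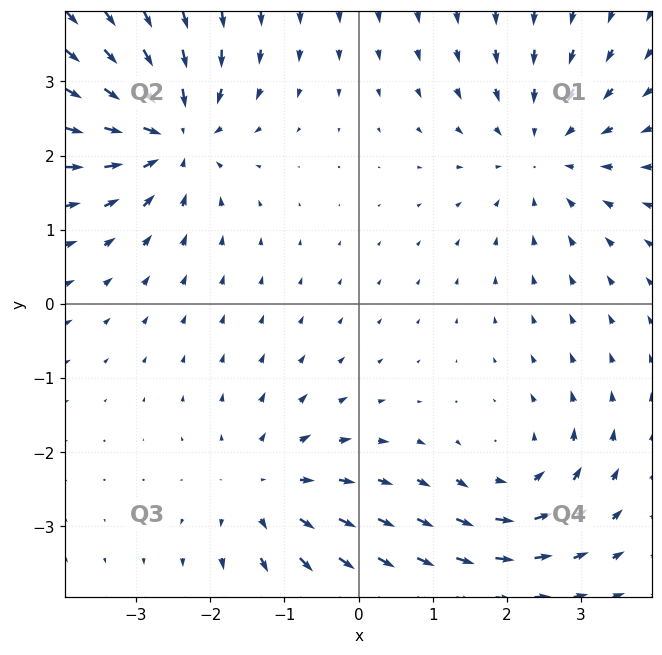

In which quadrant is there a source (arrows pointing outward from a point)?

Q3

The source sits at approximately (-1.3, -2.5), which lies in quadrant Q3. The divergence there is about +4, positive as expected for a source.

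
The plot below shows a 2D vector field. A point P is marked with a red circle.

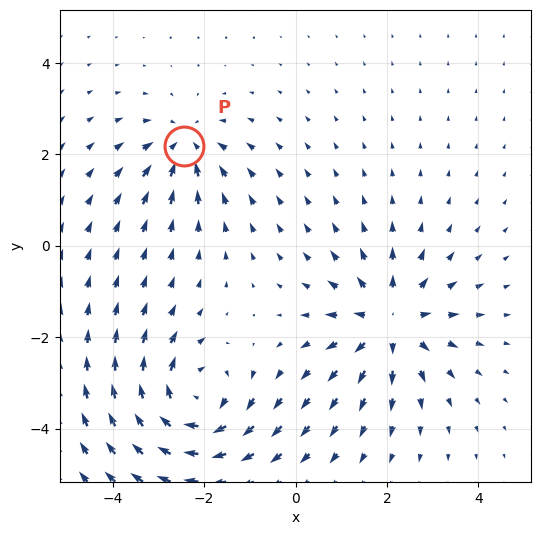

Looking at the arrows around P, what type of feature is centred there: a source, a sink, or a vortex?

sink

At P (-2.4, 2.2) the arrows converge inward. Divergence about -4, curl ≈0 — negative divergence with near-zero curl is a sink.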